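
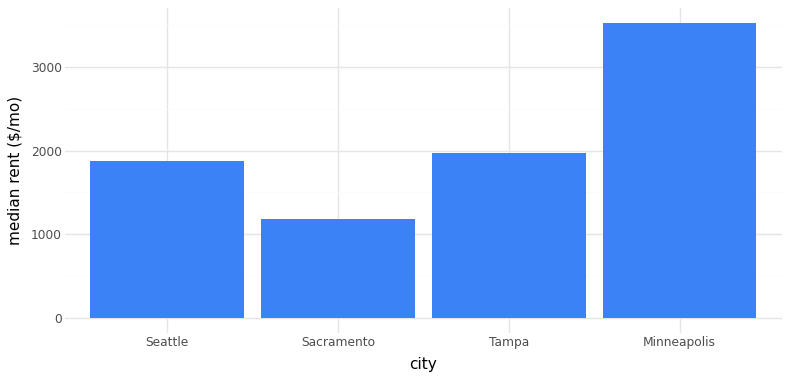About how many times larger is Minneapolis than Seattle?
Minneapolis ≈ 3500, Seattle ≈ 2000; 3500/2000 ≈ 1.75.

≈ 1.75×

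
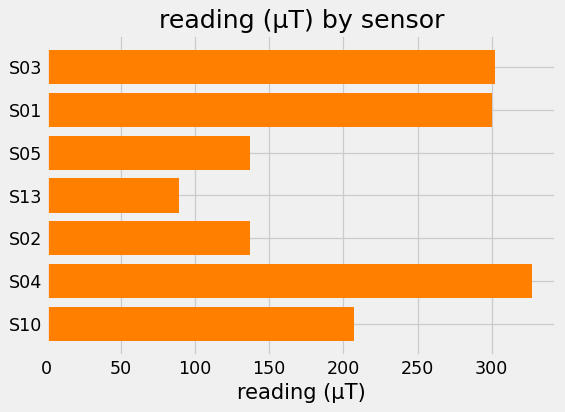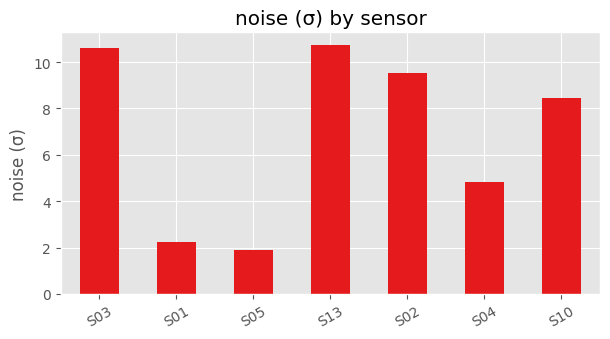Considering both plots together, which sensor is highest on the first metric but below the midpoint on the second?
S04

Chart 2 median noise (σ) ≈ 8; below-median sensors: S01, S05, S04. Among those, S04 has the highest reading (µT) (≈ 350).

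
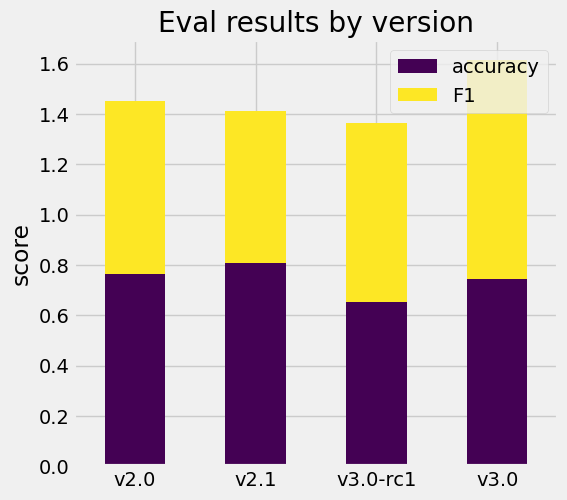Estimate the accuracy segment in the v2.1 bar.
accuracy top ≈ 0.8, bottom ≈ 0.0; segment ≈ 0.8.

≈ 0.8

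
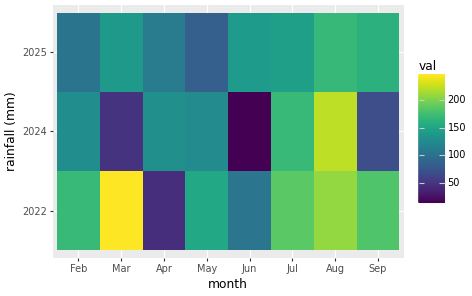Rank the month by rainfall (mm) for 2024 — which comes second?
Top 3 for 2024: Aug ≈ 220, Jul ≈ 180, Apr ≈ 140.

Jul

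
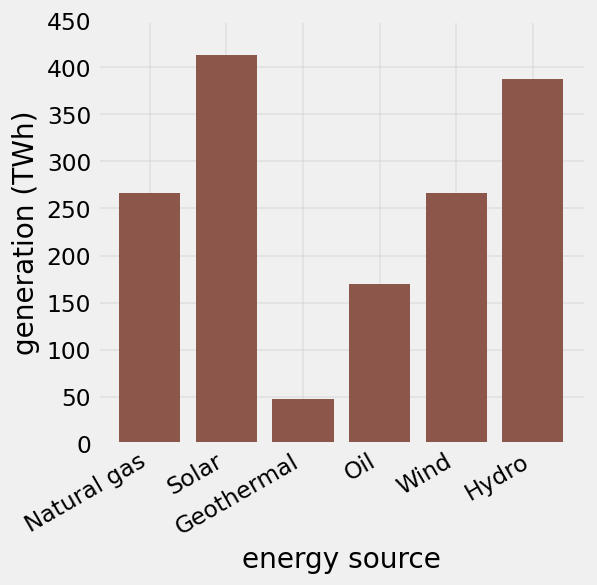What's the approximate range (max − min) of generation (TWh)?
≈ 350

Max Solar ≈ 400, min Geothermal ≈ 50; range ≈ 350.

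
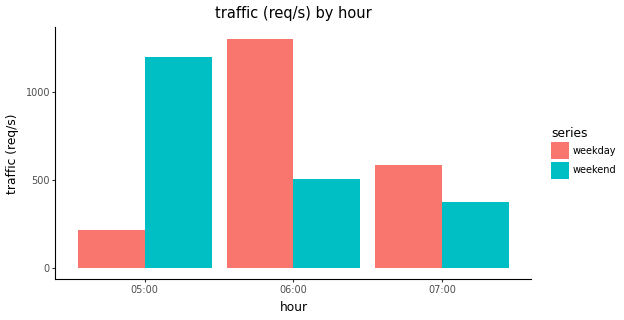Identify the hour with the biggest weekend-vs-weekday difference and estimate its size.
05:00: weekend ≈ 1200, weekday ≈ 200 → gap ≈ 1000. Next-largest (06:00) is only ≈ 800.

05:00, ≈ 1000 req/s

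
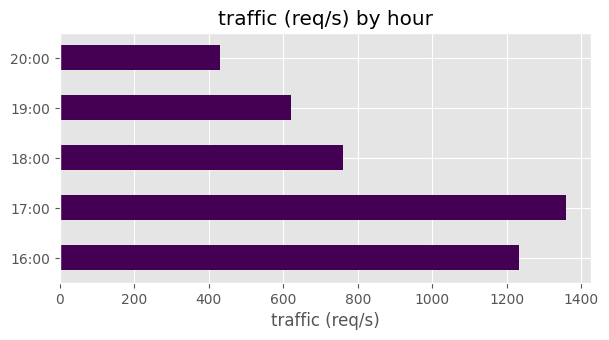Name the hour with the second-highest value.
Top 3: 17:00 ≈ 1400, 16:00 ≈ 1200, 18:00 ≈ 800.

16:00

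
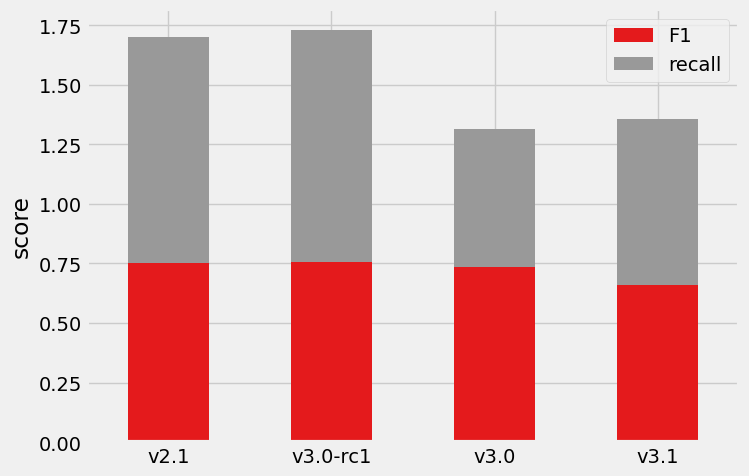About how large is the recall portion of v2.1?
recall top ≈ 1.6, bottom ≈ 0.8; segment ≈ 0.8.

≈ 0.8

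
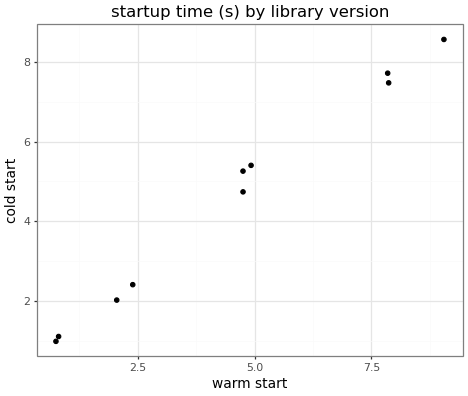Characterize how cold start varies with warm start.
Points are positively correlated; strong (|r| ≈ 1.0).

positive, strong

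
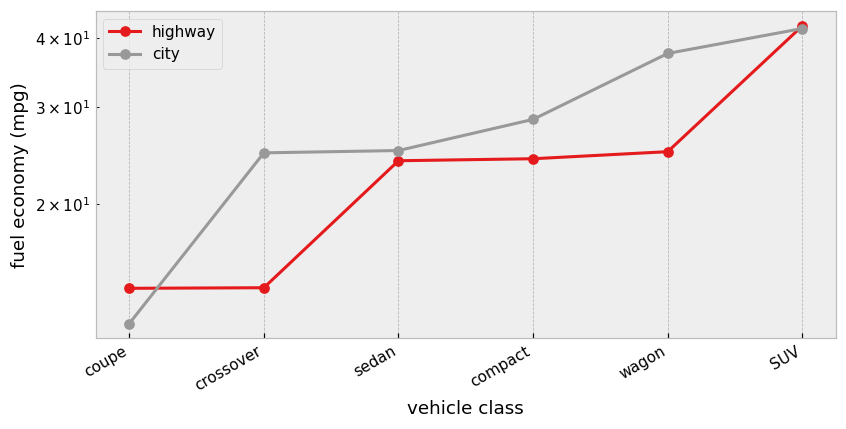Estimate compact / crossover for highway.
≈ 1.67×

compact ≈ 25, crossover ≈ 15; 25/15 ≈ 1.67.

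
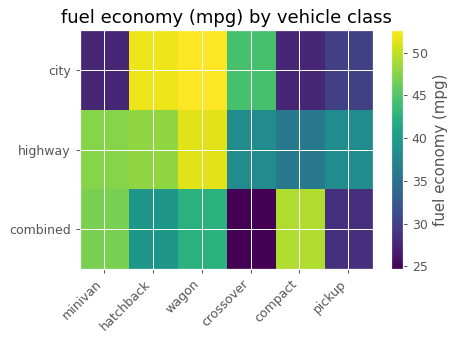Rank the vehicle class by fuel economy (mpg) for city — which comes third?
crossover

Top 4 for city: wagon ≈ 55, hatchback ≈ 50, crossover ≈ 45, pickup ≈ 30.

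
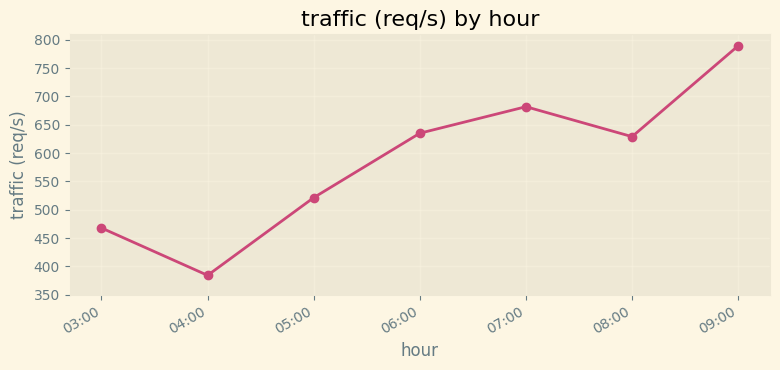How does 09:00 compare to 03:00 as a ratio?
09:00 ≈ 800, 03:00 ≈ 450; 800/450 ≈ 1.78.

≈ 1.78×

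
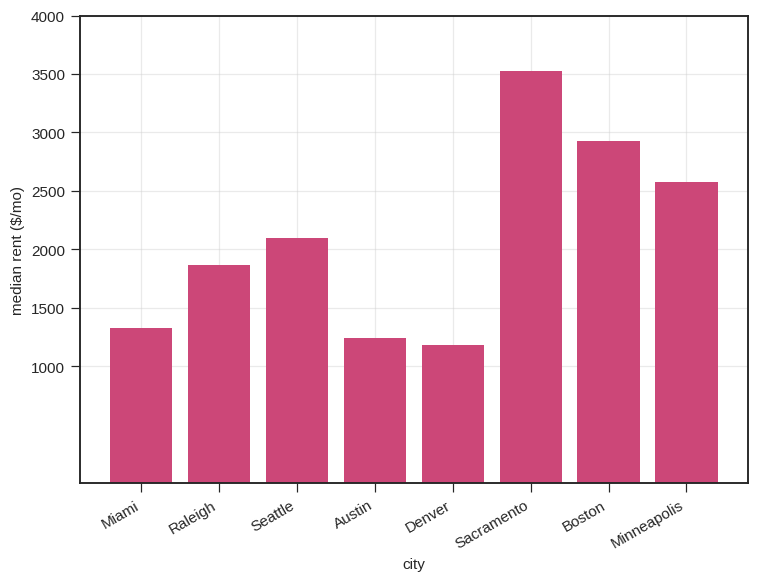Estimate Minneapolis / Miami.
≈ 1.67×

Minneapolis ≈ 2500, Miami ≈ 1500; 2500/1500 ≈ 1.67.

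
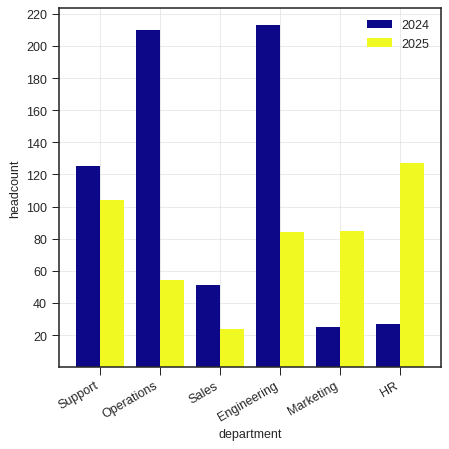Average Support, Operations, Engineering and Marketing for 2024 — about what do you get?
≈ 140

(120 + 200 + 220 + 20) / 4 ≈ 140.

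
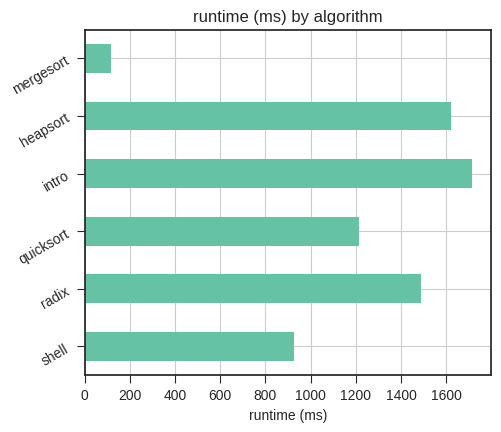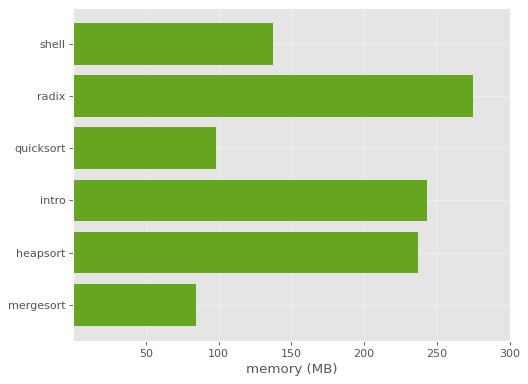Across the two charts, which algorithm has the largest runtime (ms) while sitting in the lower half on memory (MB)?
quicksort

Chart 2 median memory (MB) ≈ 200; below-median algorithms: shell, quicksort, mergesort. Among those, quicksort has the highest runtime (ms) (≈ 1200).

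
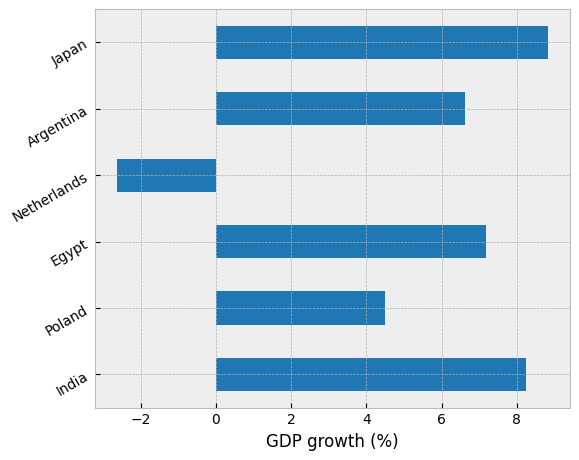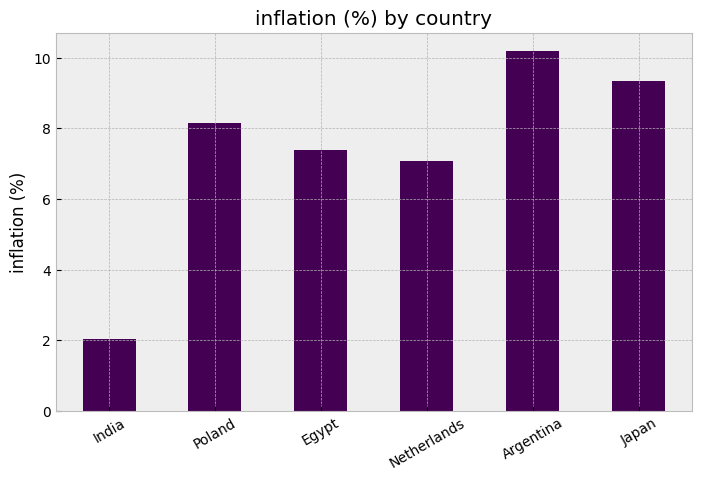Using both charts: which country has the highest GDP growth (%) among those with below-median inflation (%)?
Chart 2 median inflation (%) ≈ 8; below-median countries: India, Egypt, Netherlands. Among those, India has the highest GDP growth (%) (≈ 8).

India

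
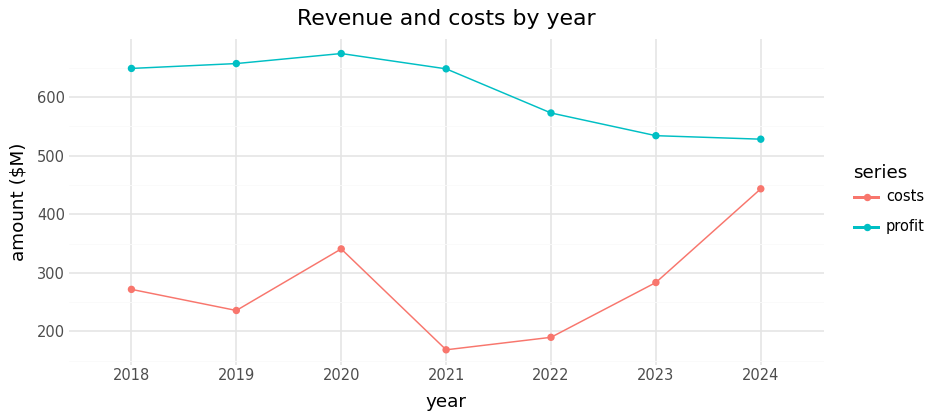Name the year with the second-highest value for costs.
Top 3 for costs: 2024 ≈ 450, 2020 ≈ 350, 2023 ≈ 300.

2020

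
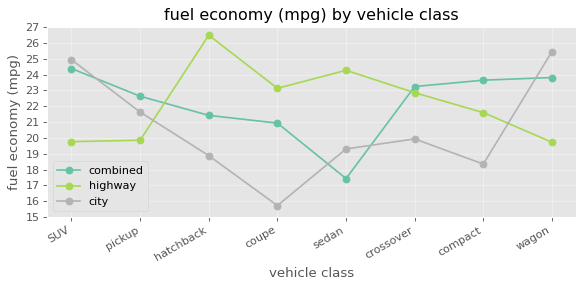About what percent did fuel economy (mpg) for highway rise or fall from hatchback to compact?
≈ -15.4%

hatchback ≈ 26, compact ≈ 22; (22 − 26) / 26 ≈ -15.4%.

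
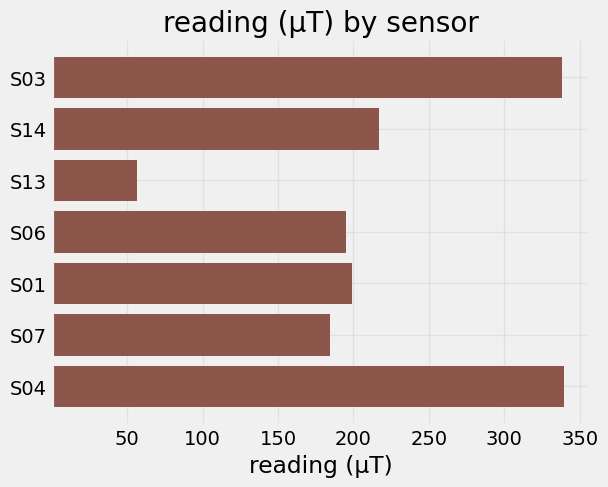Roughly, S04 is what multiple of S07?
S04 ≈ 350, S07 ≈ 200; 350/200 ≈ 1.75.

≈ 1.75×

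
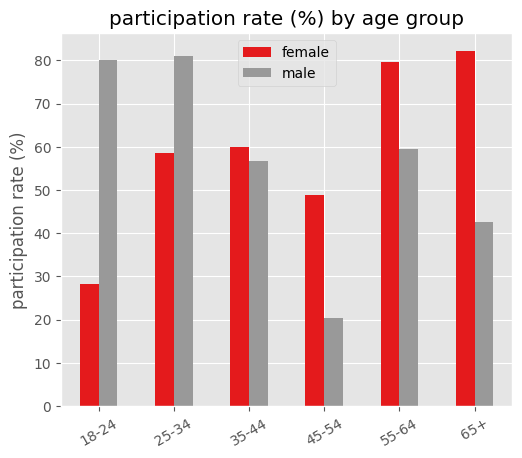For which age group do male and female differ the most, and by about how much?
18-24, ≈ 50 %

18-24: male ≈ 80, female ≈ 30 → gap ≈ 50. Next-largest (65+) is only ≈ 40.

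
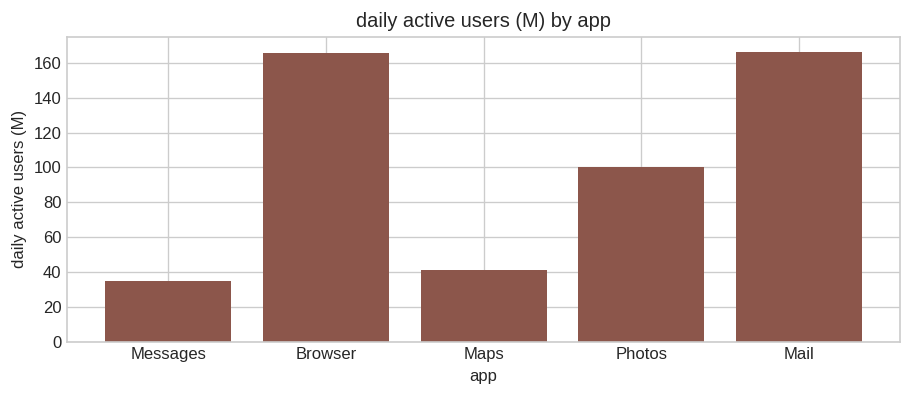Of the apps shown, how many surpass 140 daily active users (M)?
Above 140: Browser, Mail.

2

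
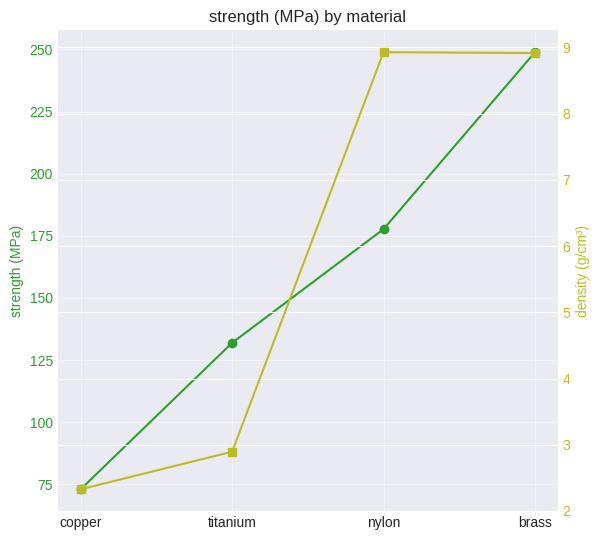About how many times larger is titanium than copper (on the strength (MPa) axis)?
≈ 1.75×

titanium ≈ 140, copper ≈ 80; 140/80 ≈ 1.75.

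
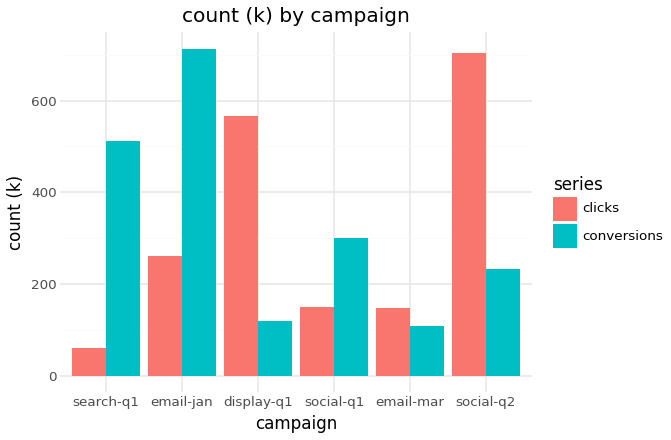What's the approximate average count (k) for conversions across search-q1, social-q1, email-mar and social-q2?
≈ 275

(500 + 300 + 100 + 200) / 4 ≈ 275.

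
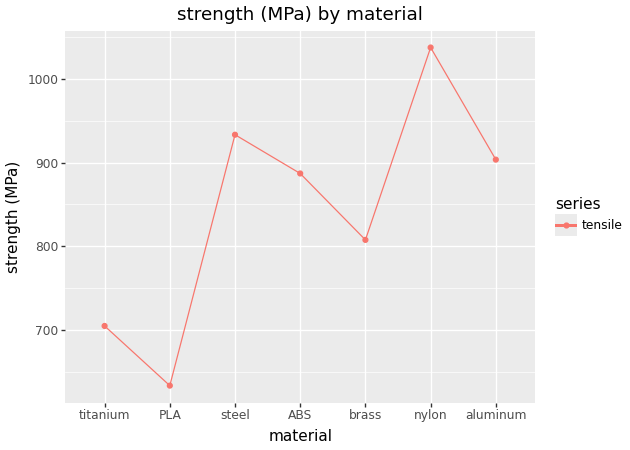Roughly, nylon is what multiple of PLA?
nylon ≈ 1050, PLA ≈ 650; 1050/650 ≈ 1.62.

≈ 1.62×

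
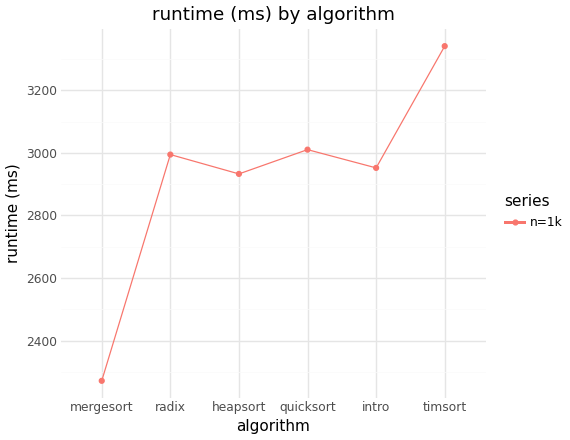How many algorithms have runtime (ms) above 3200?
Above 3200: timsort.

1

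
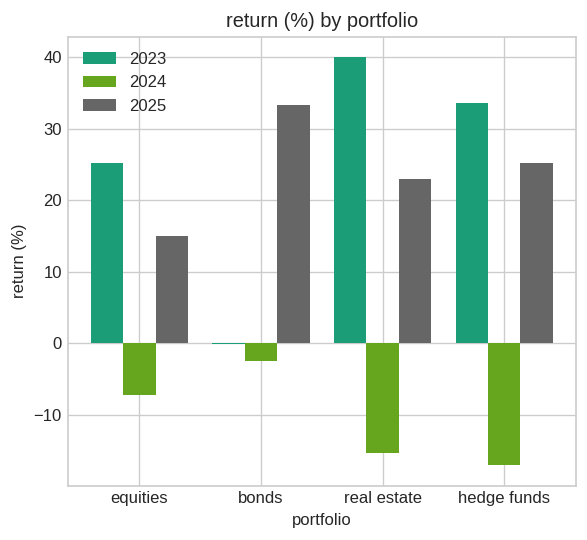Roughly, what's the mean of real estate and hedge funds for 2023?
(40 + 35) / 2 ≈ 38.

≈ 38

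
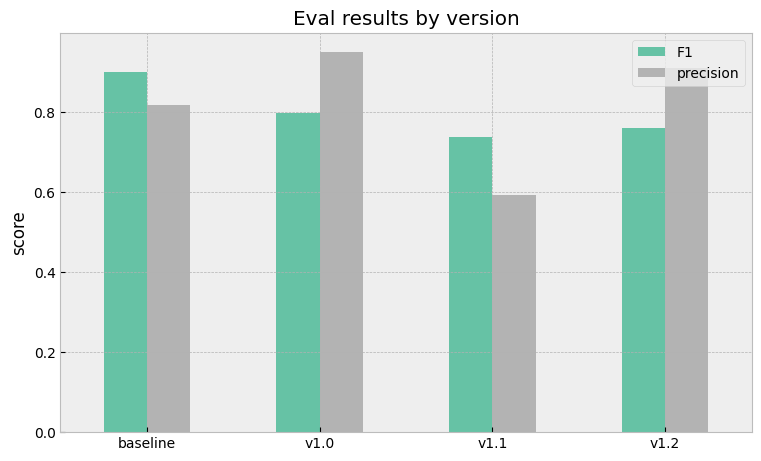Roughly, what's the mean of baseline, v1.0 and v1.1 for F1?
≈ 0.8

(0.9 + 0.8 + 0.7) / 3 ≈ 0.8.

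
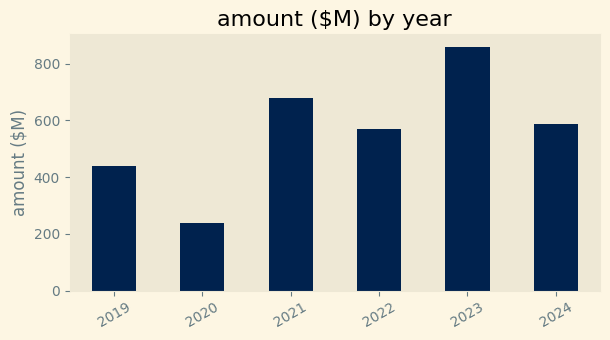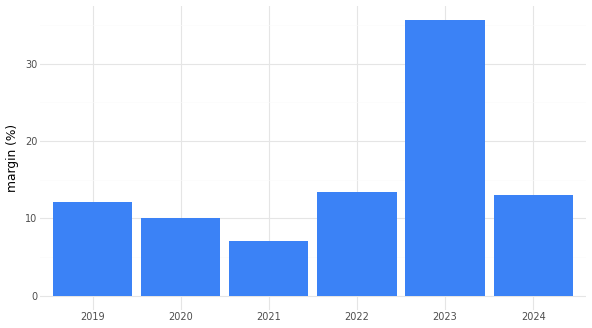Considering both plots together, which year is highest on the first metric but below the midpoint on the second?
2021

Chart 2 median margin (%) ≈ 15; below-median years: 2019, 2020, 2021. Among those, 2021 has the highest amount ($M) (≈ 700).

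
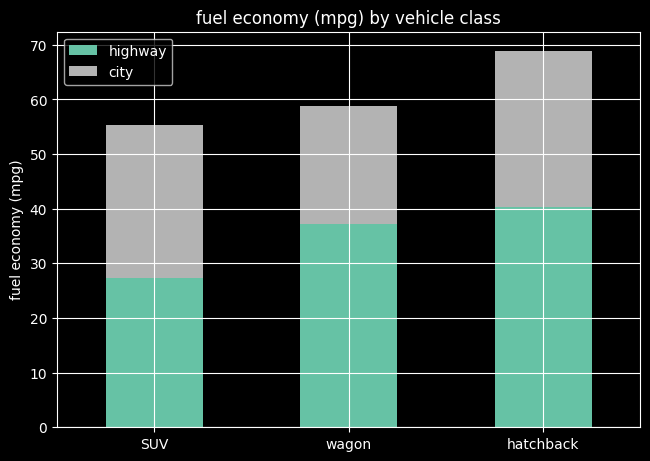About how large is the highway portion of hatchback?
highway top ≈ 40, bottom ≈ 0; segment ≈ 40.

≈ 40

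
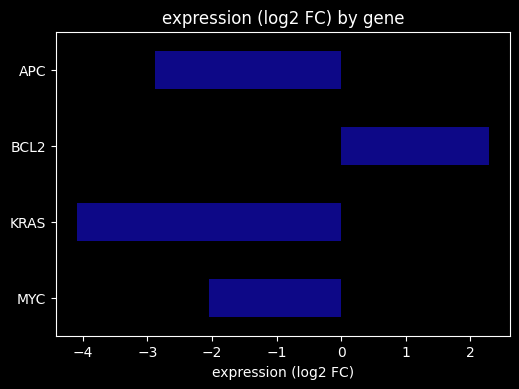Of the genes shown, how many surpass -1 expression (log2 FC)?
Above -1: BCL2.

1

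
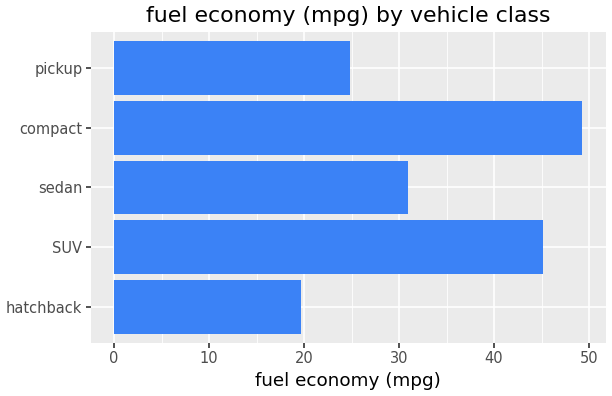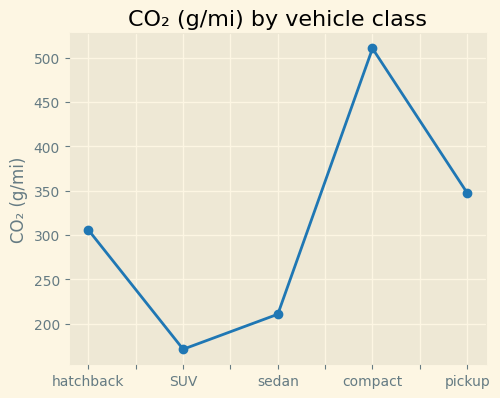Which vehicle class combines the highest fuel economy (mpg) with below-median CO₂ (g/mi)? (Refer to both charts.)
Chart 2 median CO₂ (g/mi) ≈ 300; below-median vehicle classes: SUV, sedan. Among those, SUV has the highest fuel economy (mpg) (≈ 45).

SUV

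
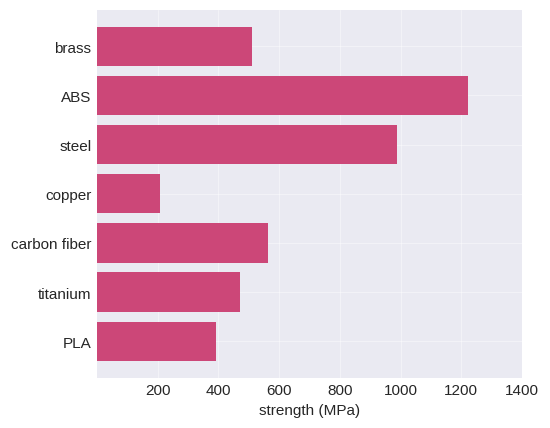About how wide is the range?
≈ 1000

Max ABS ≈ 1200, min copper ≈ 200; range ≈ 1000.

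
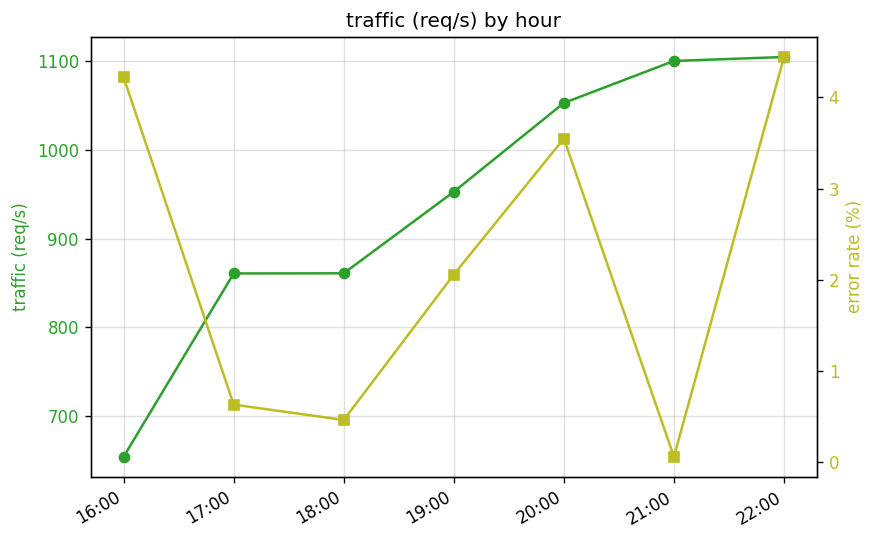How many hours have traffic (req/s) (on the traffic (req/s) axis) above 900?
Above 900: 19:00, 20:00, 21:00, 22:00.

4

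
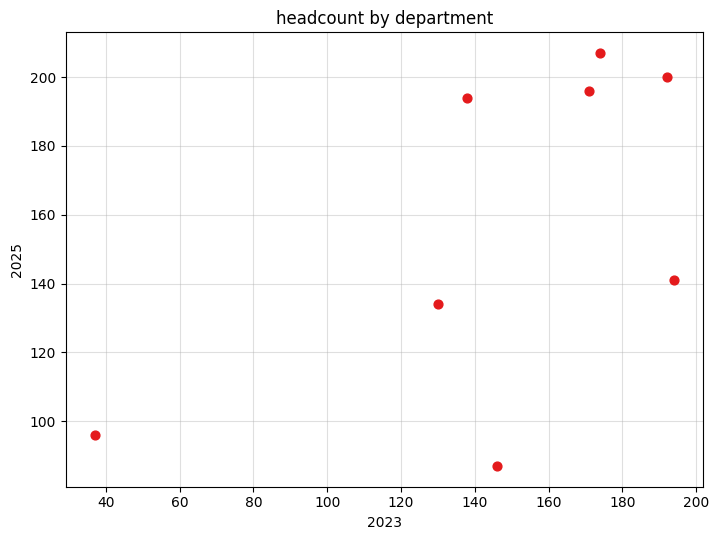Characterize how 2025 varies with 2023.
positive, moderate

Points are positively correlated; moderate (|r| ≈ 0.6).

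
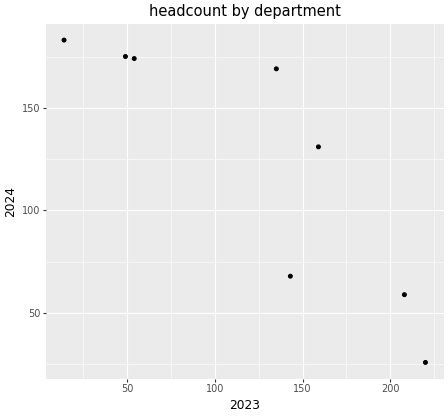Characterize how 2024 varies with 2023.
negative, strong

Points are negatively correlated; strong (|r| ≈ 0.9).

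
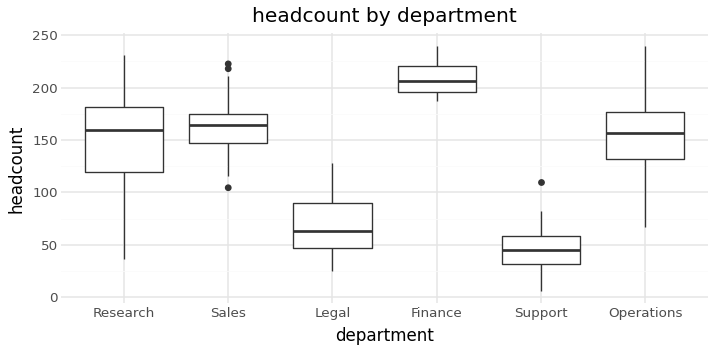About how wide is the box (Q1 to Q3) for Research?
≈ 60

Q3 ≈ 180, Q1 ≈ 120; IQR ≈ 60.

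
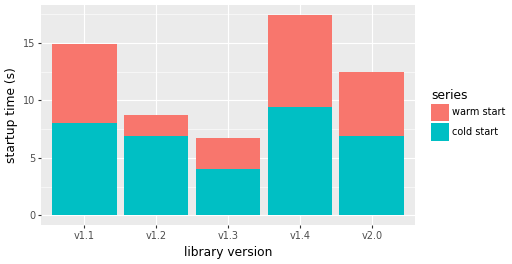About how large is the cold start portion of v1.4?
≈ 10

cold start top ≈ 10, bottom ≈ 0; segment ≈ 10.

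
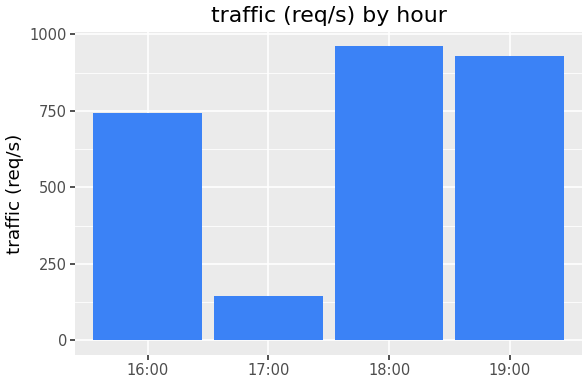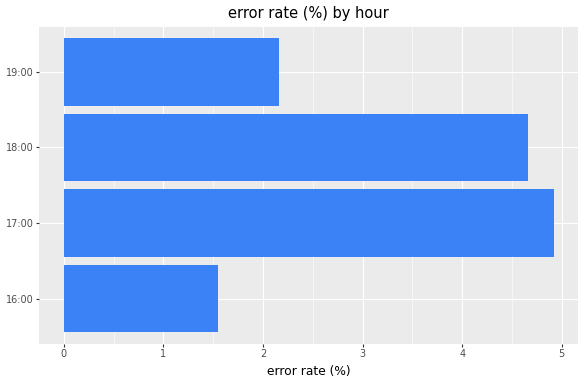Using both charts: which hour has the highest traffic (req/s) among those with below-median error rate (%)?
19:00

Chart 2 median error rate (%) ≈ 3.5; below-median hours: 16:00, 19:00. Among those, 19:00 has the highest traffic (req/s) (≈ 900).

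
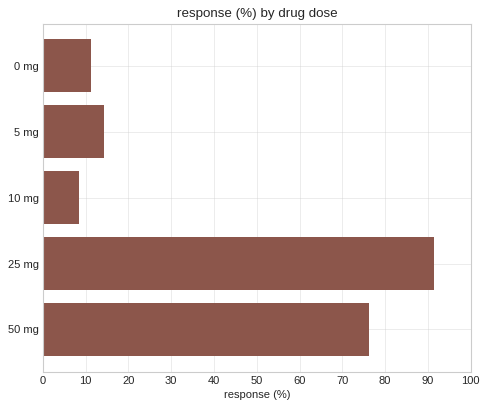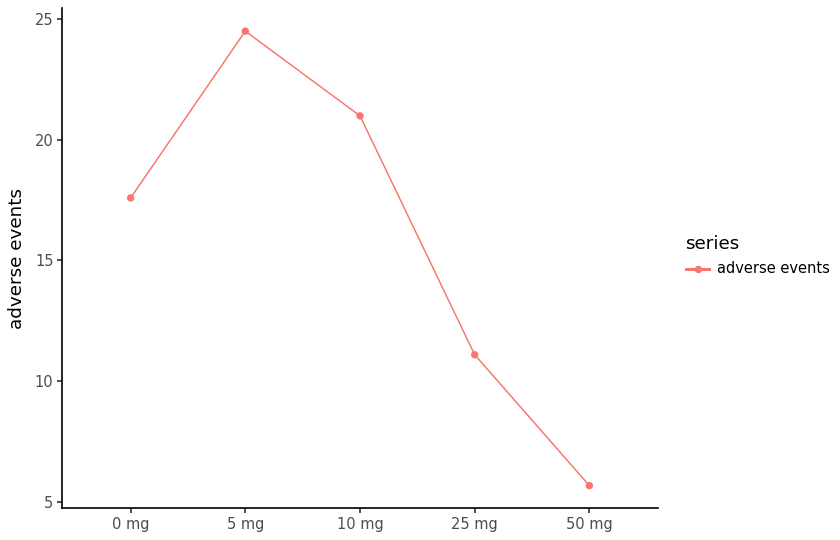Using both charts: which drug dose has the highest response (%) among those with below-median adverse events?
Chart 2 median adverse events ≈ 20; below-median drug doses: 25 mg, 50 mg. Among those, 25 mg has the highest response (%) (≈ 90).

25 mg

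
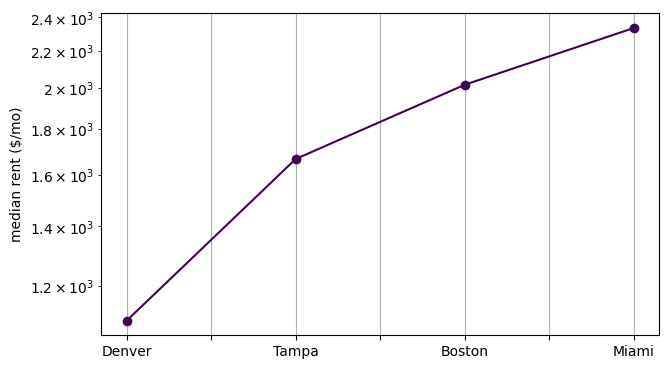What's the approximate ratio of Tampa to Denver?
≈ 1.6×

Tampa ≈ 1600, Denver ≈ 1000; 1600/1000 ≈ 1.6.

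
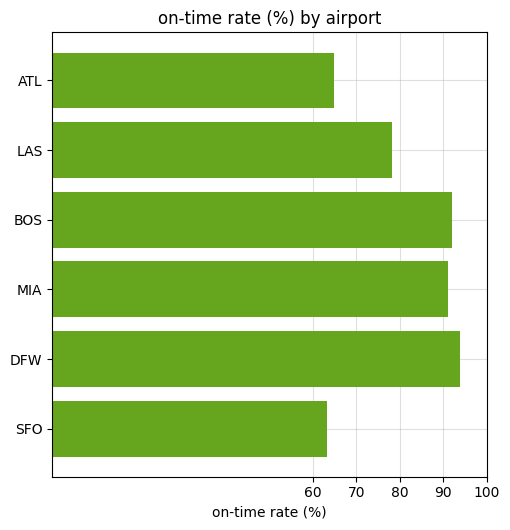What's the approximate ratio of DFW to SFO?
DFW ≈ 90, SFO ≈ 60; 90/60 ≈ 1.5.

≈ 1.5×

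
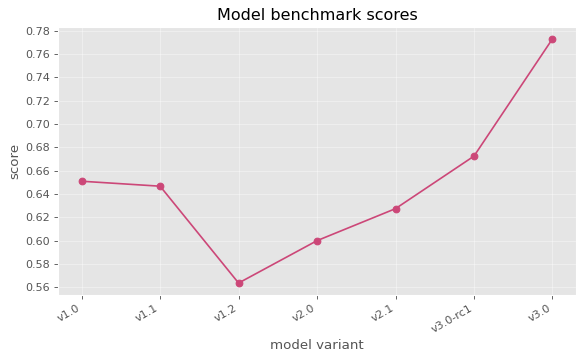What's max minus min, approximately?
≈ 0.22

Max v3.0 ≈ 0.78, min v1.2 ≈ 0.56; range ≈ 0.22.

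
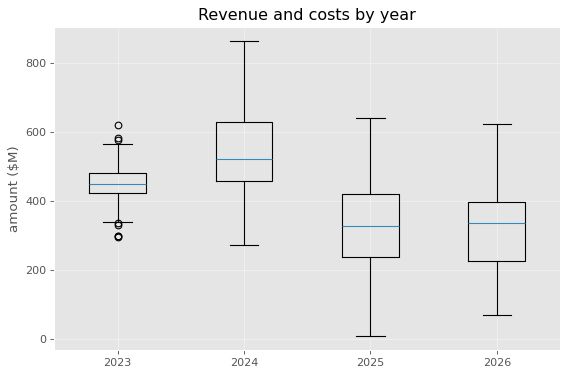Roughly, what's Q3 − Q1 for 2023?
≈ 60

Q3 ≈ 480, Q1 ≈ 420; IQR ≈ 60.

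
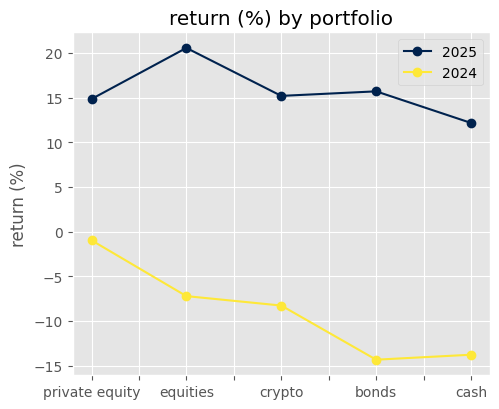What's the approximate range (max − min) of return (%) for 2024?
≈ 15

Max private equity ≈ 0, min bonds ≈ -15; range ≈ 15.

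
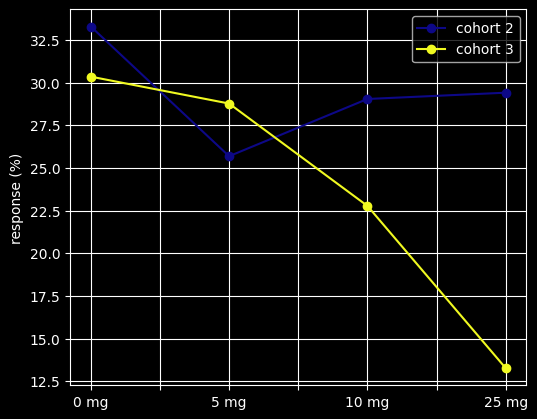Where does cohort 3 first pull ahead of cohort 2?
0 mg: cohort 3 ≈ 30 vs cohort 2 ≈ 34 (not yet); 5 mg: cohort 3 ≈ 28 vs cohort 2 ≈ 26 (first crossover).

5 mg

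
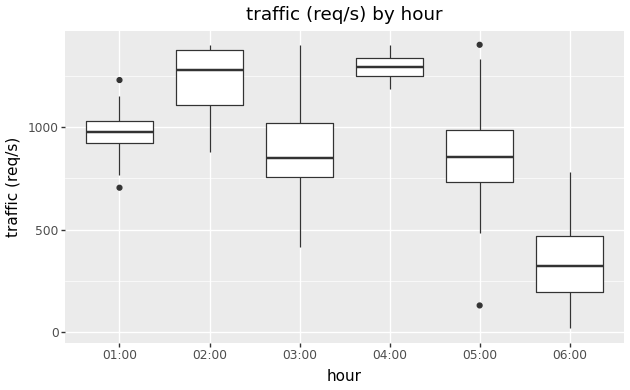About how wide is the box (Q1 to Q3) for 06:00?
≈ 300

Q3 ≈ 500, Q1 ≈ 200; IQR ≈ 300.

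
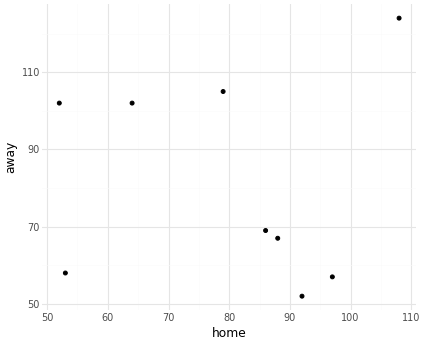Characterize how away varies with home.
Points are roughly uncorrelated; weak (|r| ≈ 0.0).

no clear correlation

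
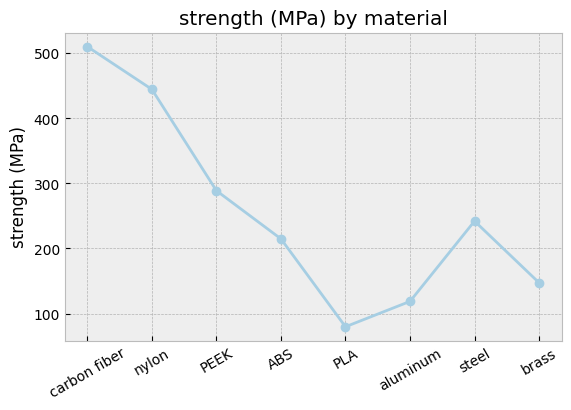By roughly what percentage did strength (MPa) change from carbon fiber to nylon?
≈ -10%

carbon fiber ≈ 500, nylon ≈ 450; (450 − 500) / 500 ≈ -10%.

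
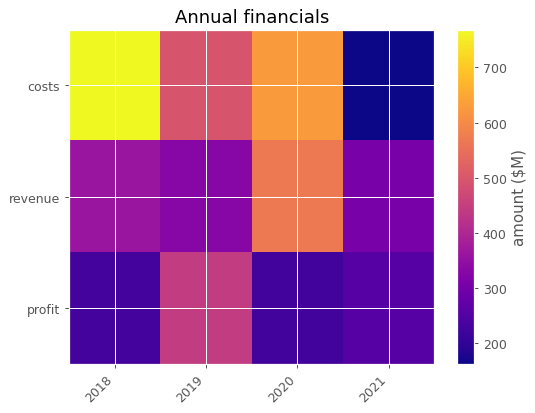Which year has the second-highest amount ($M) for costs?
2020

Top 3 for costs: 2018 ≈ 800, 2020 ≈ 600, 2019 ≈ 500.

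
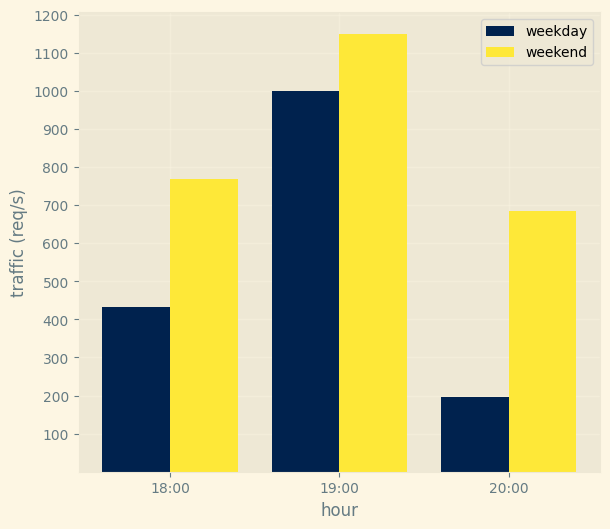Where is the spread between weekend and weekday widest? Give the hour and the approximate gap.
20:00: weekend ≈ 700, weekday ≈ 200 → gap ≈ 500. Next-largest (18:00) is only ≈ 400.

20:00, ≈ 500 req/s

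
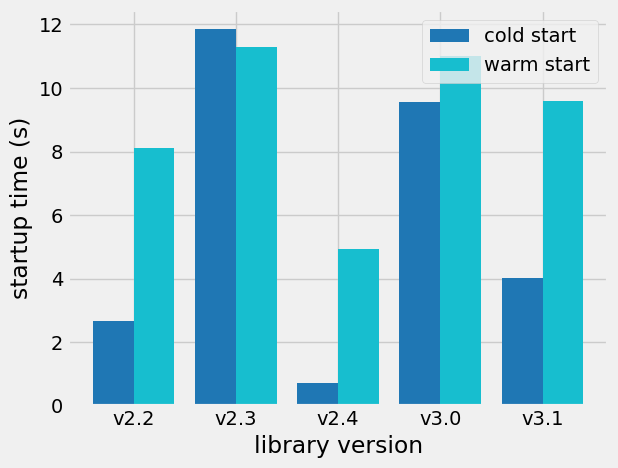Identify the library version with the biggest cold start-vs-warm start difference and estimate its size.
v3.1, ≈ 6 s

v3.1: cold start ≈ 4, warm start ≈ 10 → gap ≈ 6. Next-largest (v2.2) is only ≈ 5.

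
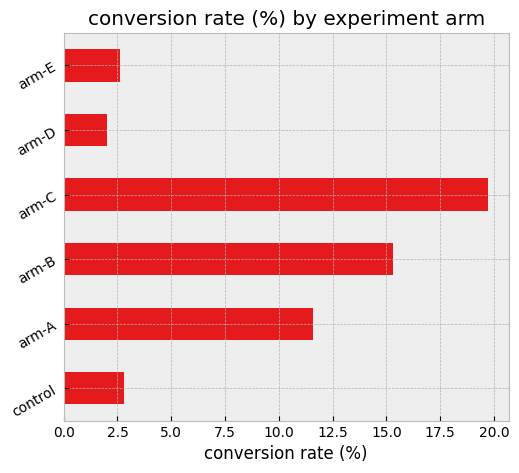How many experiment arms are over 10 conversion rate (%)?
Above 10: arm-A, arm-B, arm-C.

3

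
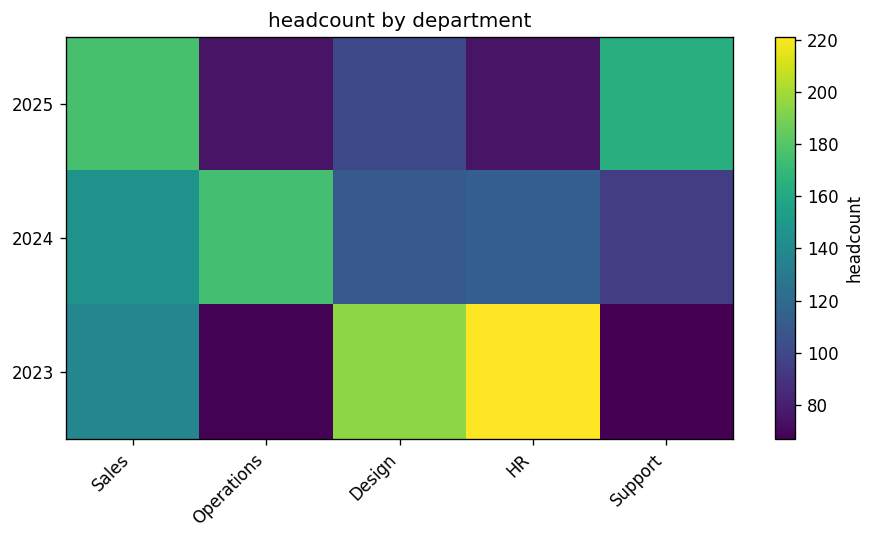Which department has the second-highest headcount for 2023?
Design

Top 3 for 2023: HR ≈ 220, Design ≈ 200, Sales ≈ 140.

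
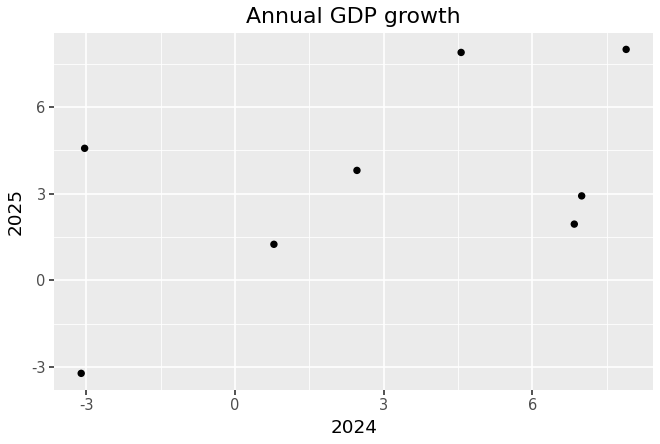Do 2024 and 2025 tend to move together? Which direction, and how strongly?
Points are positively correlated; moderate (|r| ≈ 0.5).

positive, moderate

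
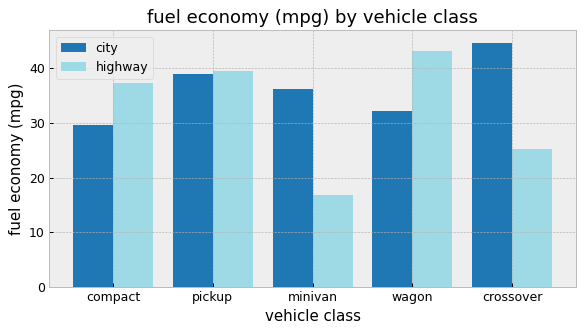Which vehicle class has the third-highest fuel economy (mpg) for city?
Top 4 for city: crossover ≈ 45, pickup ≈ 40, minivan ≈ 35, wagon ≈ 30.

minivan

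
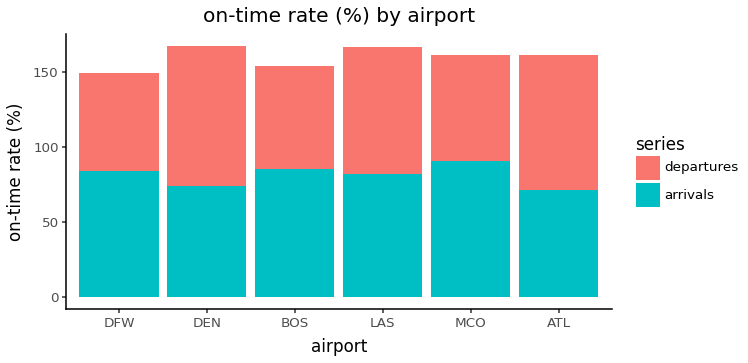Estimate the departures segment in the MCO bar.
≈ 60

departures top ≈ 160, bottom ≈ 100; segment ≈ 60.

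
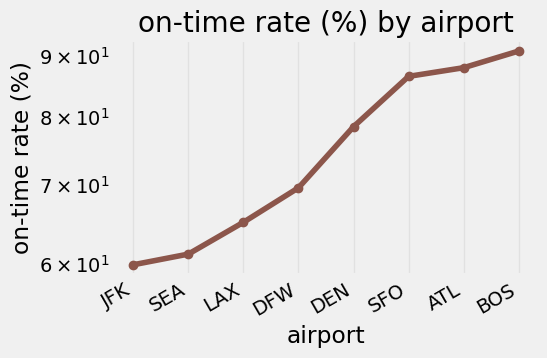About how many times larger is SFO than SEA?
≈ 1.42×

SFO ≈ 85, SEA ≈ 60; 85/60 ≈ 1.42.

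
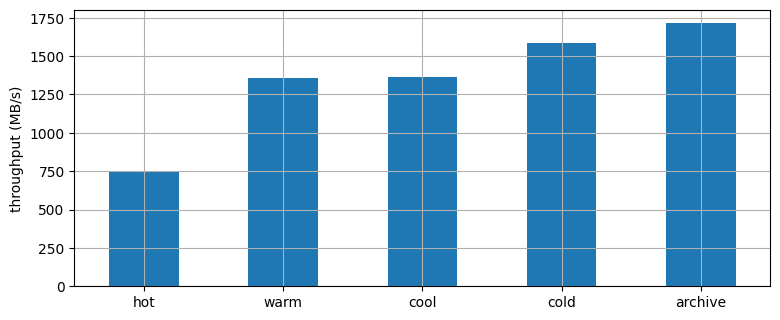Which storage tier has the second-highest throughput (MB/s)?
cold

Top 3: archive ≈ 1800, cold ≈ 1600, cool ≈ 1400.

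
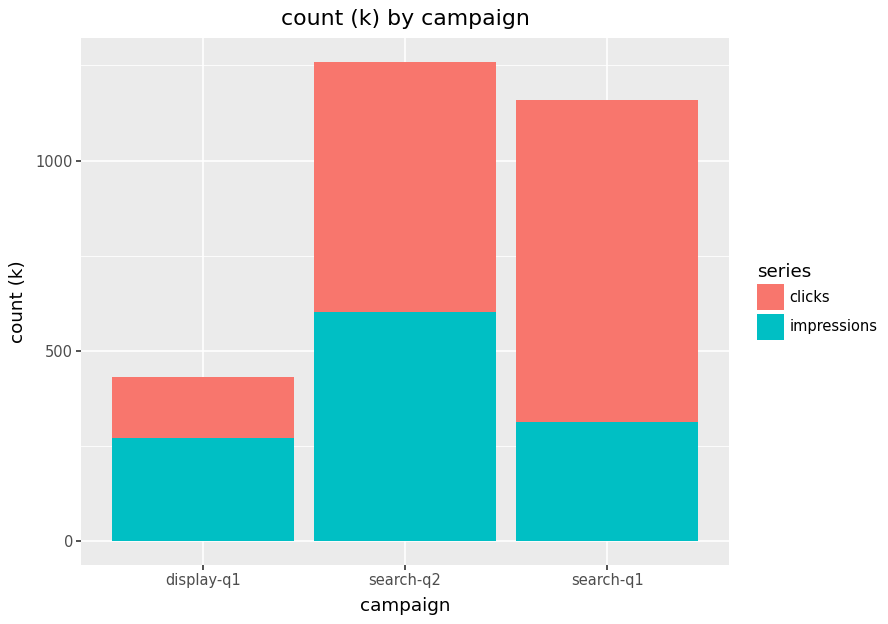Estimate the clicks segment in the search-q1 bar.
≈ 800

clicks top ≈ 1200, bottom ≈ 400; segment ≈ 800.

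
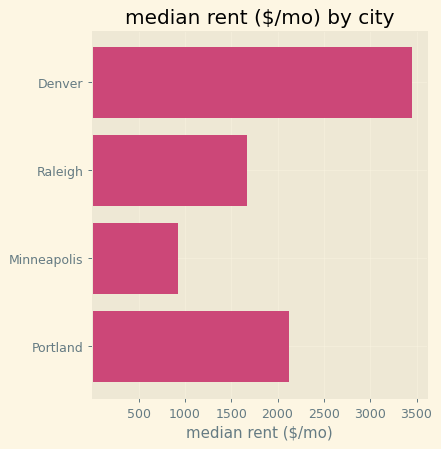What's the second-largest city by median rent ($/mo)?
Portland

Top 3: Denver ≈ 3500, Portland ≈ 2000, Raleigh ≈ 1500.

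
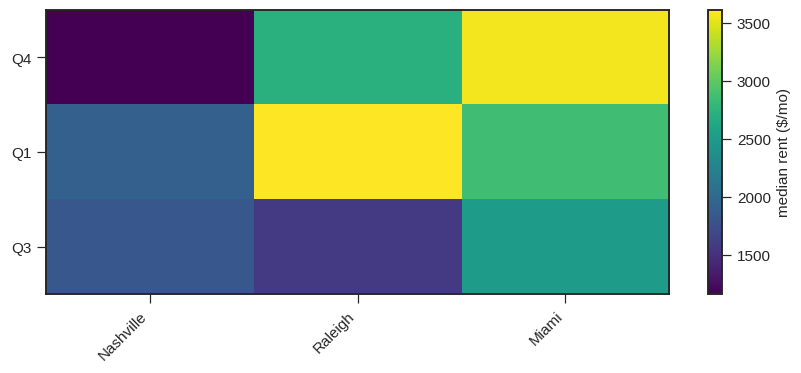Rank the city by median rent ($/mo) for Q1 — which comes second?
Miami

Top 3 for Q1: Raleigh ≈ 3500, Miami ≈ 3000, Nashville ≈ 2000.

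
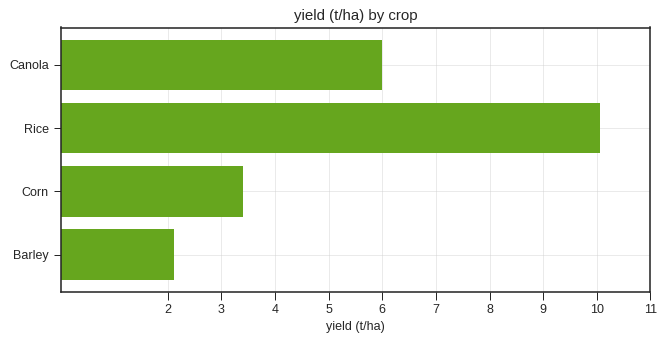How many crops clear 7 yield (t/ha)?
1

Above 7: Rice.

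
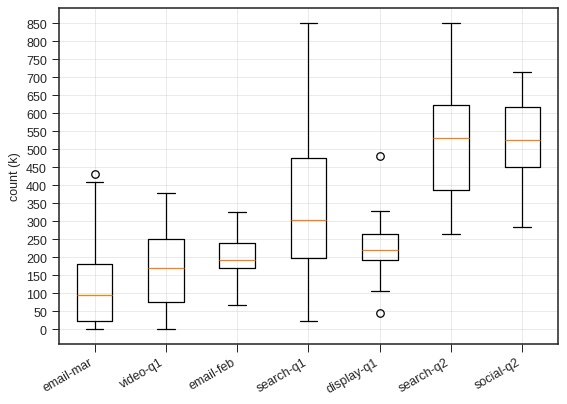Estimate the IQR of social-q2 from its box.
≈ 150

Q3 ≈ 600, Q1 ≈ 450; IQR ≈ 150.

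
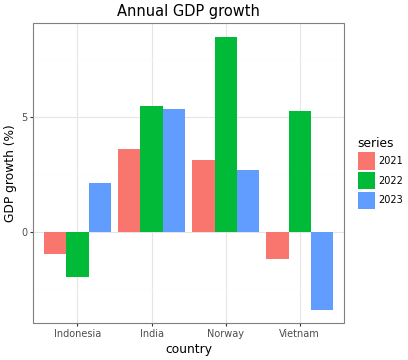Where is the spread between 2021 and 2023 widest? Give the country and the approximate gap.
Indonesia: 2021 ≈ -1, 2023 ≈ 2 → gap ≈ 3. Next-largest (Vietnam) is only ≈ 2.

Indonesia, ≈ 3 %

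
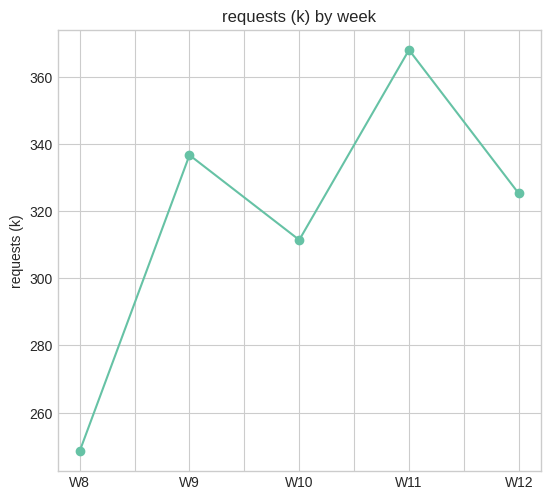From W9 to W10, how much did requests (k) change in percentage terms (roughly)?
W9 ≈ 340, W10 ≈ 310; (310 − 340) / 340 ≈ -8.8%.

≈ -8.8%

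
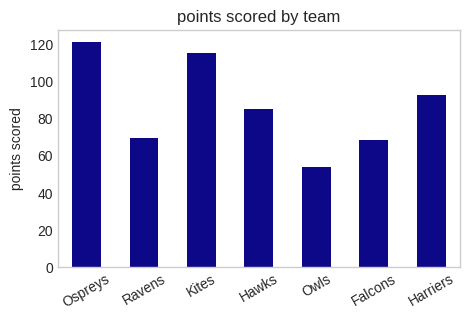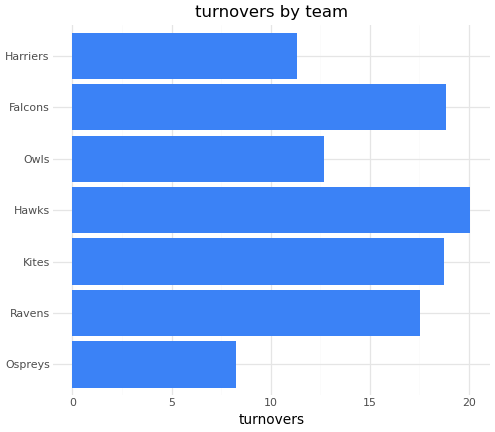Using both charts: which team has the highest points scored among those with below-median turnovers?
Chart 2 median turnovers ≈ 18; below-median teams: Ospreys, Owls, Harriers. Among those, Ospreys has the highest points scored (≈ 120).

Ospreys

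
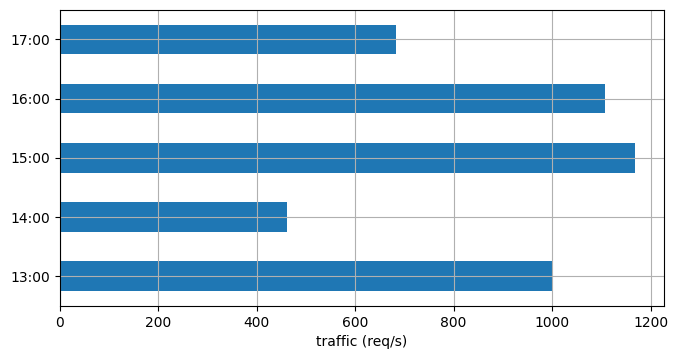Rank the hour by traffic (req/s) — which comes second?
Top 3: 15:00 ≈ 1200, 16:00 ≈ 1100, 13:00 ≈ 1000.

16:00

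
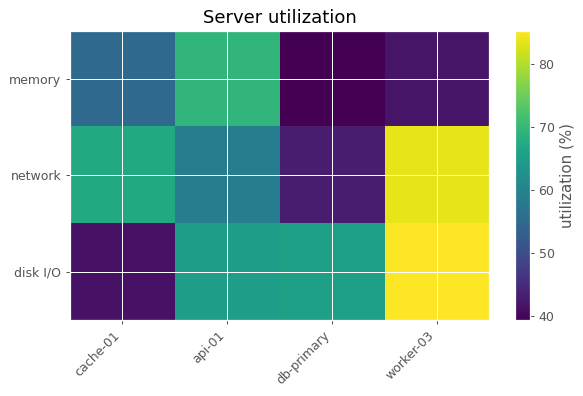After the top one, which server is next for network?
Top 3 for network: worker-03 ≈ 85, cache-01 ≈ 65, api-01 ≈ 60.

cache-01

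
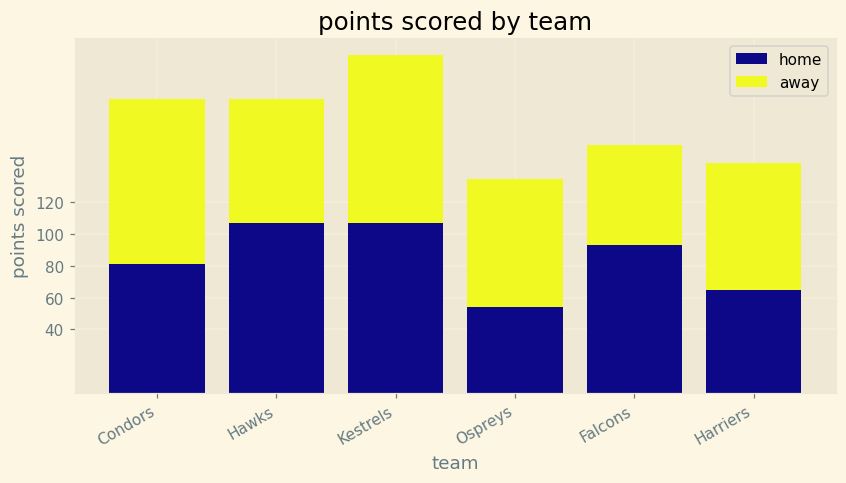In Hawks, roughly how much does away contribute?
≈ 80

away top ≈ 180, bottom ≈ 100; segment ≈ 80.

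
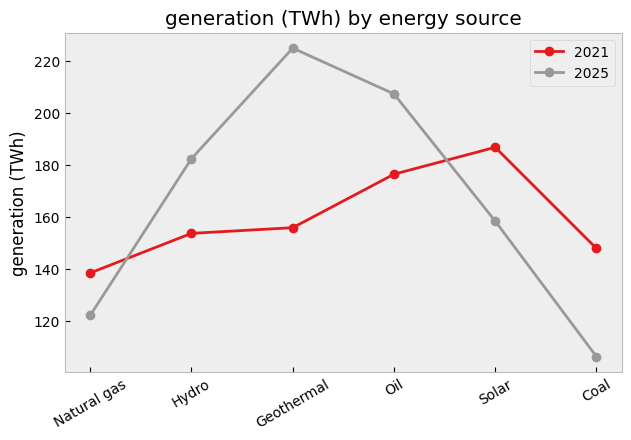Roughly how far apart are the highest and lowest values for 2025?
Max Geothermal ≈ 220, min Coal ≈ 110; range ≈ 110.

≈ 110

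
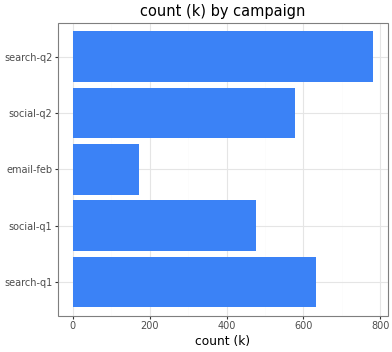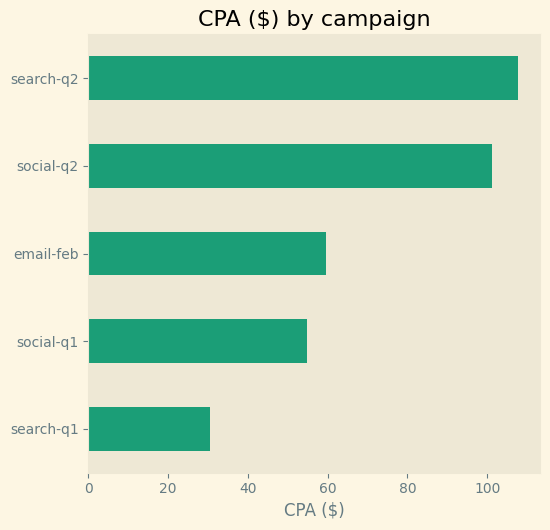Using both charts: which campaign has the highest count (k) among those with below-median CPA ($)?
Chart 2 median CPA ($) ≈ 60; below-median campaigns: search-q1, social-q1. Among those, search-q1 has the highest count (k) (≈ 600).

search-q1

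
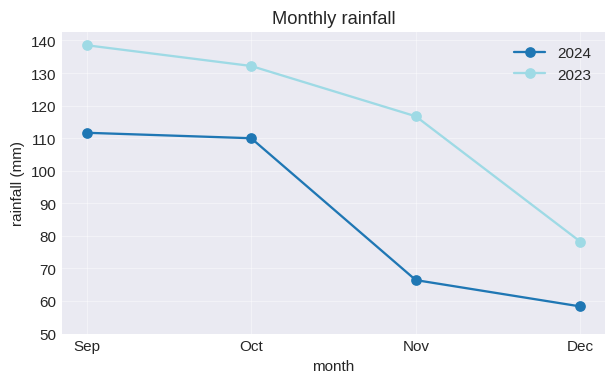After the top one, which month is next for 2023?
Top 3 for 2023: Sep ≈ 140, Oct ≈ 130, Nov ≈ 120.

Oct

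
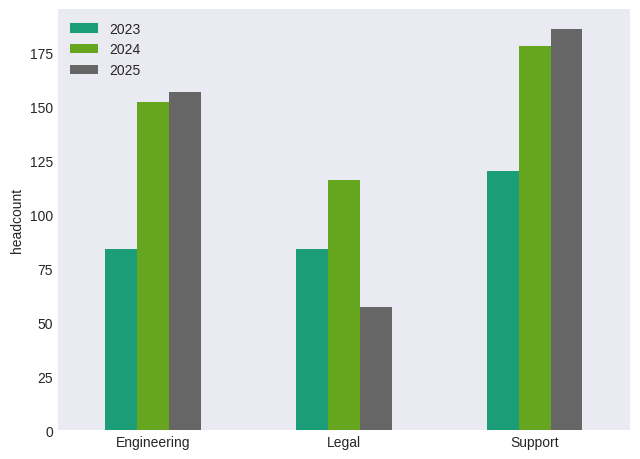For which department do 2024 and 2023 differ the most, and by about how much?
Engineering, ≈ 80

Engineering: 2024 ≈ 160, 2023 ≈ 80 → gap ≈ 80. Next-largest (Support) is only ≈ 60.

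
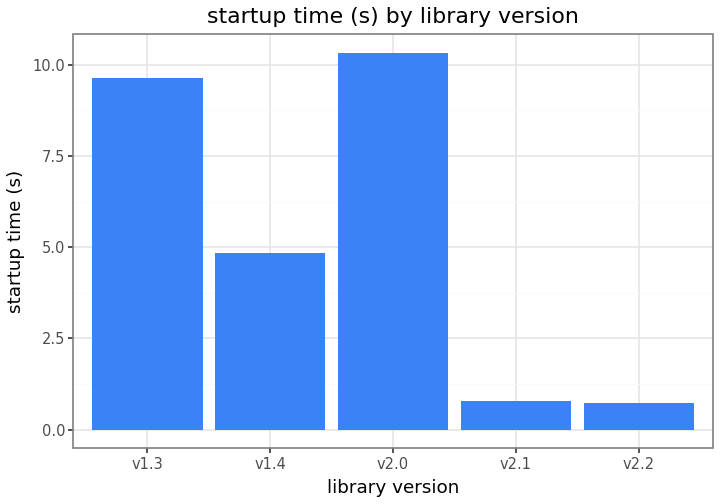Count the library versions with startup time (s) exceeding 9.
2

Above 9: v1.3, v2.0.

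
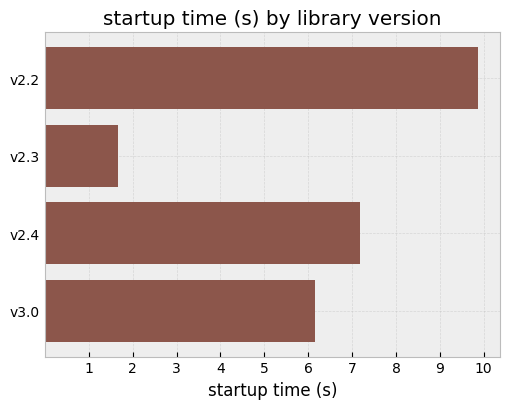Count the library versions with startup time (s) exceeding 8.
1

Above 8: v2.2.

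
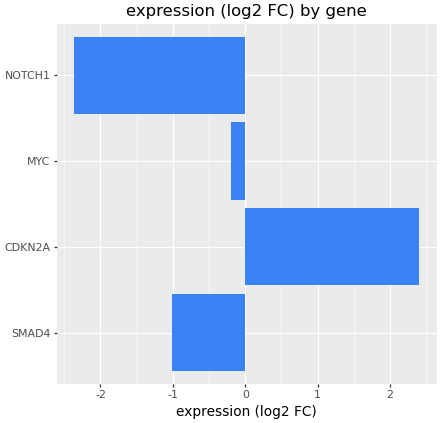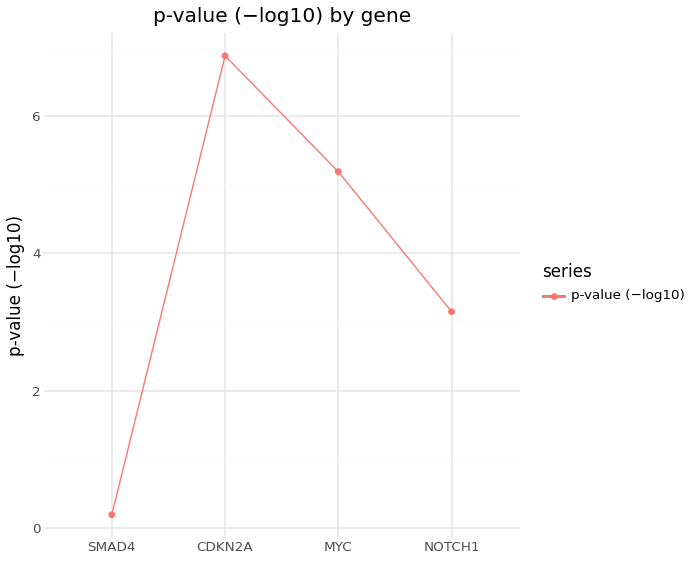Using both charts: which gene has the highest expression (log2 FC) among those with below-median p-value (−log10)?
SMAD4

Chart 2 median p-value (−log10) ≈ 4; below-median genes: SMAD4, NOTCH1. Among those, SMAD4 has the highest expression (log2 FC) (≈ -1).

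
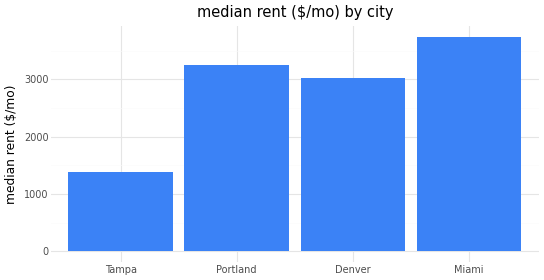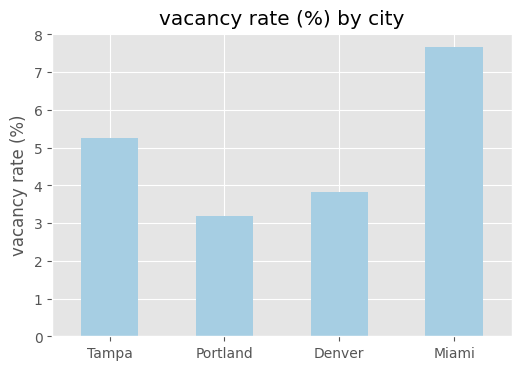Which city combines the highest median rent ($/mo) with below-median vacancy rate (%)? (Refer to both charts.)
Chart 2 median vacancy rate (%) ≈ 5; below-median cities: Portland, Denver. Among those, Portland has the highest median rent ($/mo) (≈ 3500).

Portland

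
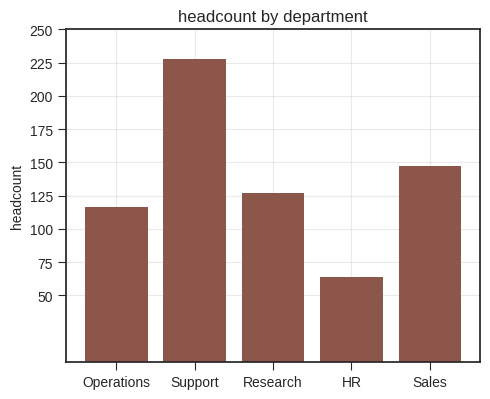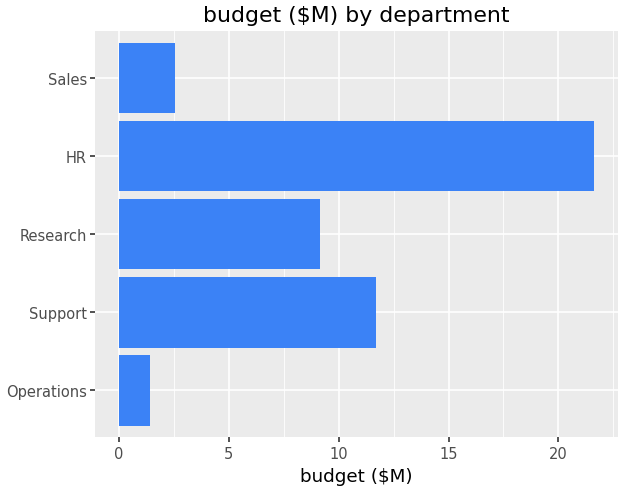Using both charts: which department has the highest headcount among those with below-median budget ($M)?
Sales

Chart 2 median budget ($M) ≈ 10; below-median departments: Operations, Sales. Among those, Sales has the highest headcount (≈ 150).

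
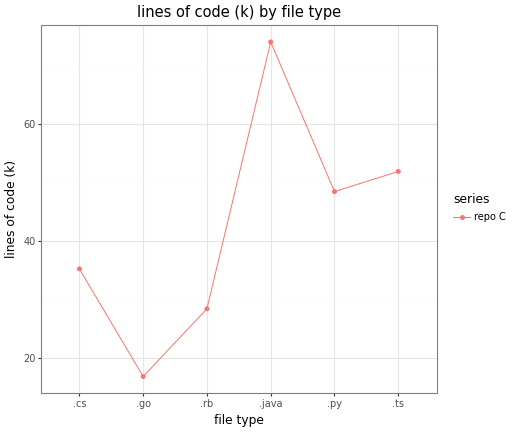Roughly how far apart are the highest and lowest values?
≈ 60

Max .java ≈ 75, min .go ≈ 15; range ≈ 60.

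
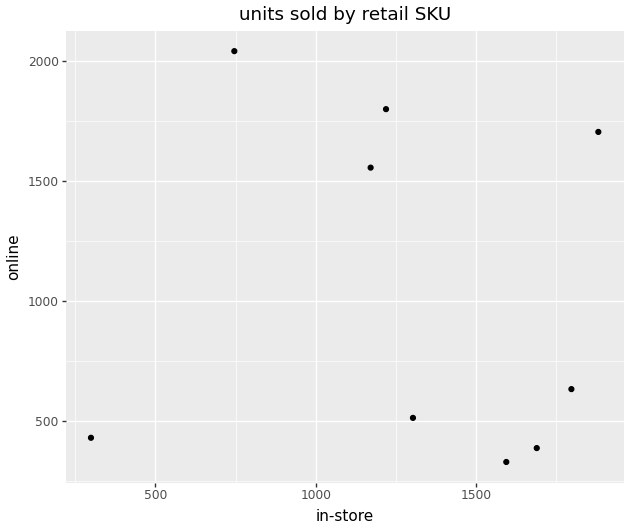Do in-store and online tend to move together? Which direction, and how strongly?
no clear correlation

Points are roughly uncorrelated; weak (|r| ≈ 0.1).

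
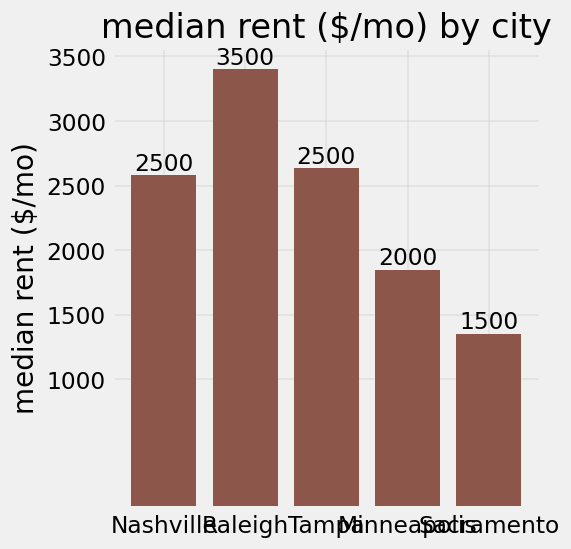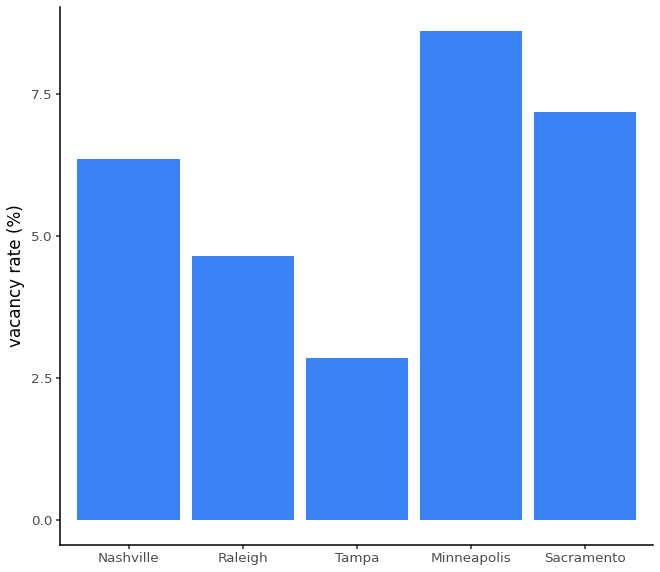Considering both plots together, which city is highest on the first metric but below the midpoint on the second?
Chart 2 median vacancy rate (%) ≈ 6; below-median cities: Raleigh, Tampa. Among those, Raleigh has the highest median rent ($/mo) (≈ 3500).

Raleigh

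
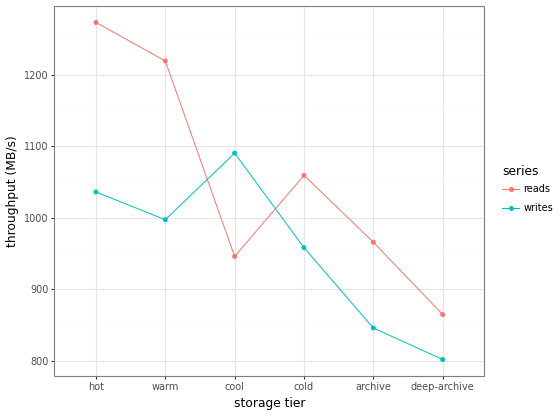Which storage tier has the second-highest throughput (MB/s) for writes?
hot

Top 3 for writes: cool ≈ 1100, hot ≈ 1050, warm ≈ 1000.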